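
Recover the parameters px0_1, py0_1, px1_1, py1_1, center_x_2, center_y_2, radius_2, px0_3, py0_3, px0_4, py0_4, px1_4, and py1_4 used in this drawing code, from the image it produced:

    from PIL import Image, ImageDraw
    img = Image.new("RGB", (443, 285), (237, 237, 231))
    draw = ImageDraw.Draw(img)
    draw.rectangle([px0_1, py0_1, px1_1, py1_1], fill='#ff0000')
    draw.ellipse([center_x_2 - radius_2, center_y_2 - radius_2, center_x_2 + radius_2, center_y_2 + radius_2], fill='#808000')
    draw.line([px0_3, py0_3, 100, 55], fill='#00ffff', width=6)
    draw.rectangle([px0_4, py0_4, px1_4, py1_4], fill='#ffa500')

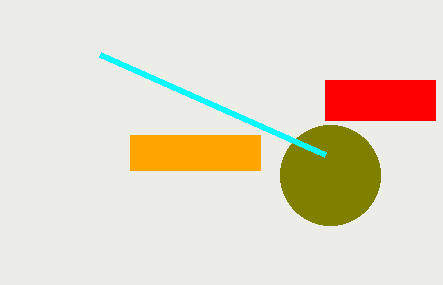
px0_1 = 325; py0_1 = 80; px1_1 = 435; py1_1 = 120; center_x_2 = 330; center_y_2 = 175; radius_2 = 50; px0_3 = 325; py0_3 = 155; px0_4 = 130; py0_4 = 135; px1_4 = 260; py1_4 = 170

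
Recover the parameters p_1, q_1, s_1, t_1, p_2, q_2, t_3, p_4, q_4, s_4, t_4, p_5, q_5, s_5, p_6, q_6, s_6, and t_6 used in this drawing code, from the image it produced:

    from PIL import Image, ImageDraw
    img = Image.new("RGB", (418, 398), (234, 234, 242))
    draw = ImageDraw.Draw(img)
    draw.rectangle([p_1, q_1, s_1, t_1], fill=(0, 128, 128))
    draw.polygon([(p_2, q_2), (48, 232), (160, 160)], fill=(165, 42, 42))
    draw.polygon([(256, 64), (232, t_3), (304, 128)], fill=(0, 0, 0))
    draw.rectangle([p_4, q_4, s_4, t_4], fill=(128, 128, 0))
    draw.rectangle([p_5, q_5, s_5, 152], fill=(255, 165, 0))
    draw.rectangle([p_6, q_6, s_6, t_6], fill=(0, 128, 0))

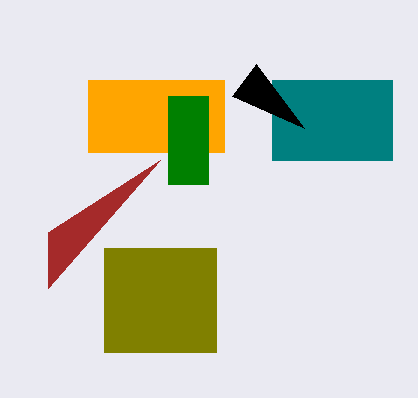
p_1 = 272, q_1 = 80, s_1 = 392, t_1 = 160, p_2 = 48, q_2 = 288, t_3 = 96, p_4 = 104, q_4 = 248, s_4 = 216, t_4 = 352, p_5 = 88, q_5 = 80, s_5 = 224, p_6 = 168, q_6 = 96, s_6 = 208, t_6 = 184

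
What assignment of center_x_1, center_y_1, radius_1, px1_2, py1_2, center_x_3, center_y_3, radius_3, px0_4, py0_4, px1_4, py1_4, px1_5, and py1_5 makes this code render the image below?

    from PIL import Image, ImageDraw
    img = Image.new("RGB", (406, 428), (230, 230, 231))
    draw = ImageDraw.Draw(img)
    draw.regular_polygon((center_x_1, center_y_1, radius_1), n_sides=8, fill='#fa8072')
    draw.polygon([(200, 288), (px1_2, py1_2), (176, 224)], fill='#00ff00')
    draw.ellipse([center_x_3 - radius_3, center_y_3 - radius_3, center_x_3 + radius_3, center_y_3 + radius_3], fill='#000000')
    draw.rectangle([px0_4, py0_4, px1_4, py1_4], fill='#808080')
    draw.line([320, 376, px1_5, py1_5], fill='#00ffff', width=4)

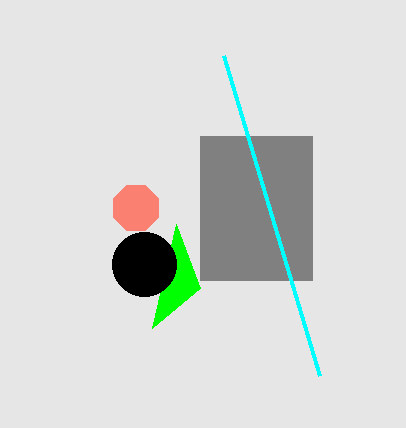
center_x_1 = 136
center_y_1 = 208
radius_1 = 24
px1_2 = 152
py1_2 = 328
center_x_3 = 144
center_y_3 = 264
radius_3 = 32
px0_4 = 200
py0_4 = 136
px1_4 = 312
py1_4 = 280
px1_5 = 224
py1_5 = 56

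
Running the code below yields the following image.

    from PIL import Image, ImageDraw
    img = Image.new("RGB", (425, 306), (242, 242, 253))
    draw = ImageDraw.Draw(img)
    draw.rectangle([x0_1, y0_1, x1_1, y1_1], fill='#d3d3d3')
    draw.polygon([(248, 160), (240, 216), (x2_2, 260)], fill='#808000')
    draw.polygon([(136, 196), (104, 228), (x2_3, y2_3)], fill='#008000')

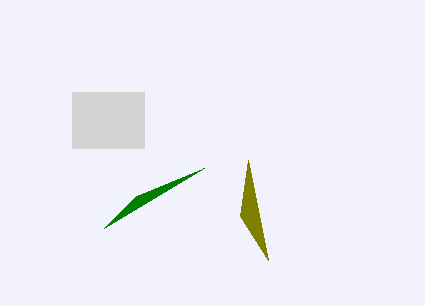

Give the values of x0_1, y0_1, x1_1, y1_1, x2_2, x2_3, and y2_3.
x0_1 = 72; y0_1 = 92; x1_1 = 144; y1_1 = 148; x2_2 = 268; x2_3 = 204; y2_3 = 168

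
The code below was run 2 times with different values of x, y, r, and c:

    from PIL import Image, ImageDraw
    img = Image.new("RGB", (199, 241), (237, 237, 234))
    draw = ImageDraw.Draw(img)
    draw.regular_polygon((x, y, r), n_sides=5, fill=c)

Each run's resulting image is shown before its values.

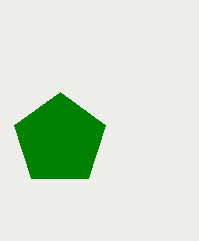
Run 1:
x = 60
y = 140
r = 48
c = 'green'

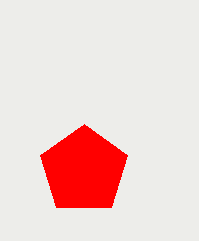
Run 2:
x = 84; y = 170; r = 46; c = 'red'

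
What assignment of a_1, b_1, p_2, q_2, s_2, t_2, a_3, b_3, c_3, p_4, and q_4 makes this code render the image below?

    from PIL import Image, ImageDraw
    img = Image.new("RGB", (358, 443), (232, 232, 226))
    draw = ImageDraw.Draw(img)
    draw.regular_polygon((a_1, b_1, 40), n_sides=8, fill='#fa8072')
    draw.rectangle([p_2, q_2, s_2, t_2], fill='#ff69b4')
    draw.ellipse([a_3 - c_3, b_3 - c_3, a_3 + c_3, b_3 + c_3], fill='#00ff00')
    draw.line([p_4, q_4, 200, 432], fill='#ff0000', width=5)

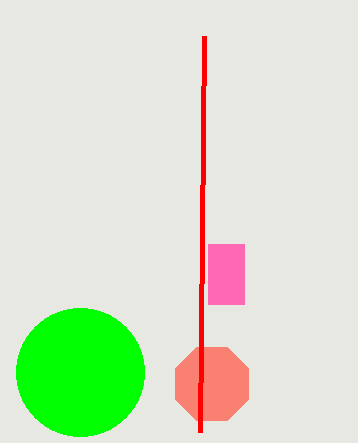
a_1 = 212, b_1 = 384, p_2 = 208, q_2 = 244, s_2 = 244, t_2 = 304, a_3 = 80, b_3 = 372, c_3 = 64, p_4 = 204, q_4 = 36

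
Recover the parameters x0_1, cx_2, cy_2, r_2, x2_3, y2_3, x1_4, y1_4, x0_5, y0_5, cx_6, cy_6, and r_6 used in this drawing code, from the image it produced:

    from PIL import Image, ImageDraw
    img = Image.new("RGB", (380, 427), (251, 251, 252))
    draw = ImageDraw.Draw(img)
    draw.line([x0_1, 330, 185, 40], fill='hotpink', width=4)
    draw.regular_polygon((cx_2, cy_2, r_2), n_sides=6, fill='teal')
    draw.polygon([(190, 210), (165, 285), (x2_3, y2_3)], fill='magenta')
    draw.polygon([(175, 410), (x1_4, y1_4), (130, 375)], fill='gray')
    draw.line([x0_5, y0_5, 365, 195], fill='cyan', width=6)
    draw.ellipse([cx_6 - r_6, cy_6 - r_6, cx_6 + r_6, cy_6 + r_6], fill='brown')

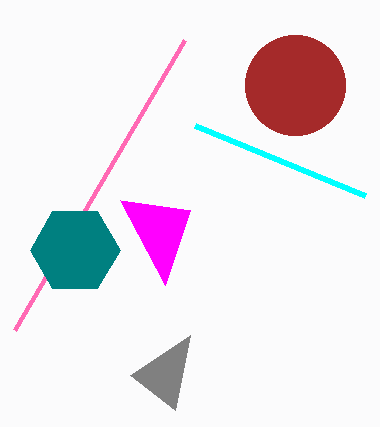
x0_1 = 15, cx_2 = 75, cy_2 = 250, r_2 = 45, x2_3 = 120, y2_3 = 200, x1_4 = 190, y1_4 = 335, x0_5 = 195, y0_5 = 125, cx_6 = 295, cy_6 = 85, r_6 = 50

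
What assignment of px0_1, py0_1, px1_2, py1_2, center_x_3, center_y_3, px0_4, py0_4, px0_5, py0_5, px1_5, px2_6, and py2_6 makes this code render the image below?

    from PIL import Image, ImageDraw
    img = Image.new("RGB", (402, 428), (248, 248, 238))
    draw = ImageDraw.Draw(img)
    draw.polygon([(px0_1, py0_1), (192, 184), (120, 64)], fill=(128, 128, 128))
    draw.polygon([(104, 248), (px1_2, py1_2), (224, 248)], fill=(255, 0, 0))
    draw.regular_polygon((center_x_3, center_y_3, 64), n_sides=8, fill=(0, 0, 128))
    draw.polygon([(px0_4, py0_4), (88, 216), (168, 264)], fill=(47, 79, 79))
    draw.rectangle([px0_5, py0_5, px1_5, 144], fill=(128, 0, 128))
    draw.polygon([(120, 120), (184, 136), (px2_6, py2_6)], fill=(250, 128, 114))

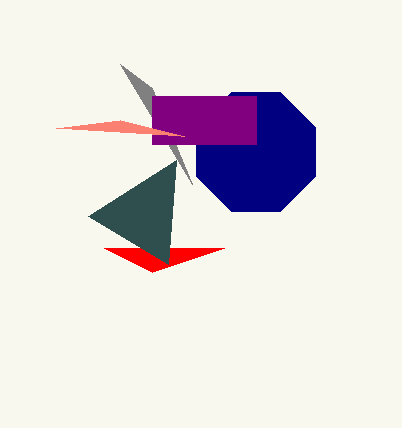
px0_1 = 152, py0_1 = 88, px1_2 = 152, py1_2 = 272, center_x_3 = 256, center_y_3 = 152, px0_4 = 176, py0_4 = 160, px0_5 = 152, py0_5 = 96, px1_5 = 256, px2_6 = 56, py2_6 = 128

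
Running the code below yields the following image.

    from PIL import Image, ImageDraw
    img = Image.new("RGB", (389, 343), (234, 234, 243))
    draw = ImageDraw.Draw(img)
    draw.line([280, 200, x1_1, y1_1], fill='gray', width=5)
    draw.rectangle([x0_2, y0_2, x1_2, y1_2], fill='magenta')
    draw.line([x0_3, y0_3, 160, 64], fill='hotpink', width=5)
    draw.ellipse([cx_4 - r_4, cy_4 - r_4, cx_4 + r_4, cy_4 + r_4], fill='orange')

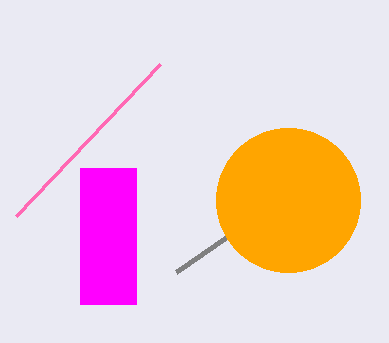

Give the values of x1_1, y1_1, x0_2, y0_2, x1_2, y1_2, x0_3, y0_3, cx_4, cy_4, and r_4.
x1_1 = 176
y1_1 = 272
x0_2 = 80
y0_2 = 168
x1_2 = 136
y1_2 = 304
x0_3 = 16
y0_3 = 216
cx_4 = 288
cy_4 = 200
r_4 = 72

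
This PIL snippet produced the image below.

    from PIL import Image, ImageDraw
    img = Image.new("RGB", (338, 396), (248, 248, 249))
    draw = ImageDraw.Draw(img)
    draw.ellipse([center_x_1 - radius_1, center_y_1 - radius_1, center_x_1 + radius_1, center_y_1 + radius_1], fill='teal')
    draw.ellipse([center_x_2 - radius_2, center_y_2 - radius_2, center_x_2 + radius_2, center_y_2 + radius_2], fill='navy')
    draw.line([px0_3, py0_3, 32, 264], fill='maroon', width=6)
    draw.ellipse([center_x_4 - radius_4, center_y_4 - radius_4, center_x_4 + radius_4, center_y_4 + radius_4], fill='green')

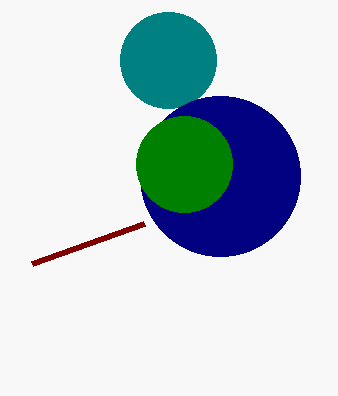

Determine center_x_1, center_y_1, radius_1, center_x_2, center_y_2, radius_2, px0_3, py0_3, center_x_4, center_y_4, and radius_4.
center_x_1 = 168; center_y_1 = 60; radius_1 = 48; center_x_2 = 220; center_y_2 = 176; radius_2 = 80; px0_3 = 144; py0_3 = 224; center_x_4 = 184; center_y_4 = 164; radius_4 = 48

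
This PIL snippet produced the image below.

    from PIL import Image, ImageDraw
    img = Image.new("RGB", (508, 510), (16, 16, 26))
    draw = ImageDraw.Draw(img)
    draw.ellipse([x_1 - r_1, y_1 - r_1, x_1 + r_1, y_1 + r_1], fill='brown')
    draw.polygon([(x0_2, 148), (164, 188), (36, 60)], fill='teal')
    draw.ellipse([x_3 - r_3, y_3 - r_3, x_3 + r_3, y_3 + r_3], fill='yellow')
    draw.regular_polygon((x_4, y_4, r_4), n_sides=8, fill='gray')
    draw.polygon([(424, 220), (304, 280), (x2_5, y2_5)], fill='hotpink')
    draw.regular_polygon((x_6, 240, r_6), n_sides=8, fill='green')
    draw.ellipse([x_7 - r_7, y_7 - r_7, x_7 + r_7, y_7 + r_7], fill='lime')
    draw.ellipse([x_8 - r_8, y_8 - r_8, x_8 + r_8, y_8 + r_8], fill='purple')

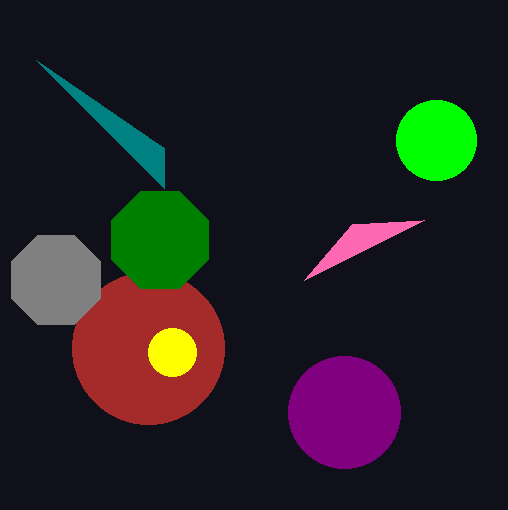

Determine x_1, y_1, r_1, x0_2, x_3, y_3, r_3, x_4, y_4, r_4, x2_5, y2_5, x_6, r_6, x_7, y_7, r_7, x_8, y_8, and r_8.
x_1 = 148; y_1 = 348; r_1 = 76; x0_2 = 164; x_3 = 172; y_3 = 352; r_3 = 24; x_4 = 56; y_4 = 280; r_4 = 48; x2_5 = 352; y2_5 = 224; x_6 = 160; r_6 = 52; x_7 = 436; y_7 = 140; r_7 = 40; x_8 = 344; y_8 = 412; r_8 = 56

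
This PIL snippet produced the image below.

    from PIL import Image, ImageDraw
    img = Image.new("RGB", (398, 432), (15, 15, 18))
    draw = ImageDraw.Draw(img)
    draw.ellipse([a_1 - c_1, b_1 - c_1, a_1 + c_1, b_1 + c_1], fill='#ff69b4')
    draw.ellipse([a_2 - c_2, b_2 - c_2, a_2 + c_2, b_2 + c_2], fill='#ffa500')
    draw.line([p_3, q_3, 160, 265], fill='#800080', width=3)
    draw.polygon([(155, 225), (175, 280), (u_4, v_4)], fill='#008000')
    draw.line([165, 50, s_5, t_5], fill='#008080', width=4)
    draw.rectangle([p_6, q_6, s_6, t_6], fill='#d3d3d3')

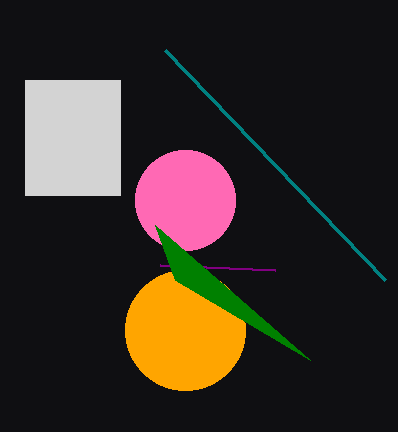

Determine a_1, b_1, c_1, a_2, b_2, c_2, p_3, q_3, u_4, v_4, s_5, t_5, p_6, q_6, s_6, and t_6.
a_1 = 185, b_1 = 200, c_1 = 50, a_2 = 185, b_2 = 330, c_2 = 60, p_3 = 275, q_3 = 270, u_4 = 310, v_4 = 360, s_5 = 385, t_5 = 280, p_6 = 25, q_6 = 80, s_6 = 120, t_6 = 195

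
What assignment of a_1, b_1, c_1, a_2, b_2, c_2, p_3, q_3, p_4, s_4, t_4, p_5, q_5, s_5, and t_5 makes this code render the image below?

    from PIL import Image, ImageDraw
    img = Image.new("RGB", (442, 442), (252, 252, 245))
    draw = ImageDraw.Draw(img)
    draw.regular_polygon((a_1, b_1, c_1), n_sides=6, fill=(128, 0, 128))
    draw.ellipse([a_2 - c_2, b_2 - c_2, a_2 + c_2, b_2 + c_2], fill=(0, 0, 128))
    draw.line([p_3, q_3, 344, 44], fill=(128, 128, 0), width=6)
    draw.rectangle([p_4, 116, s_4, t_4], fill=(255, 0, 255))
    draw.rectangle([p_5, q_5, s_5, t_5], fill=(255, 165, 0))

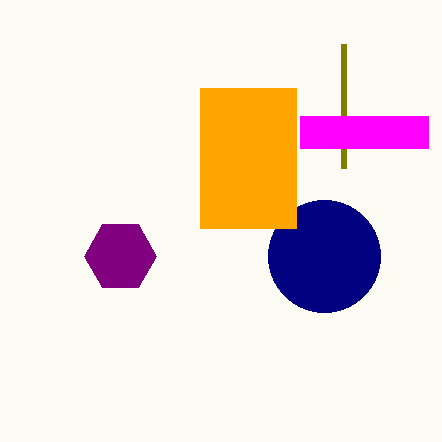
a_1 = 120, b_1 = 256, c_1 = 36, a_2 = 324, b_2 = 256, c_2 = 56, p_3 = 344, q_3 = 168, p_4 = 300, s_4 = 428, t_4 = 148, p_5 = 200, q_5 = 88, s_5 = 296, t_5 = 228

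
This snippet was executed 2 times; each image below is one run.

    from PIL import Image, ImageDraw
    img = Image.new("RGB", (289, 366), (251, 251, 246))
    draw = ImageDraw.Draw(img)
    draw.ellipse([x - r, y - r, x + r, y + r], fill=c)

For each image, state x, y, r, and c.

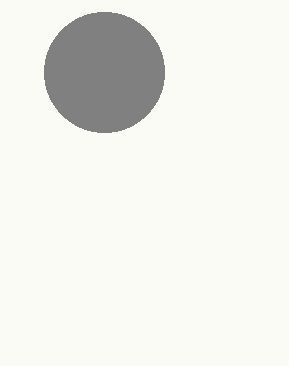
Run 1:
x = 104
y = 72
r = 60
c = 'gray'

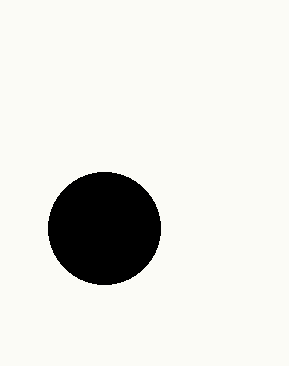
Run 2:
x = 104, y = 228, r = 56, c = 'black'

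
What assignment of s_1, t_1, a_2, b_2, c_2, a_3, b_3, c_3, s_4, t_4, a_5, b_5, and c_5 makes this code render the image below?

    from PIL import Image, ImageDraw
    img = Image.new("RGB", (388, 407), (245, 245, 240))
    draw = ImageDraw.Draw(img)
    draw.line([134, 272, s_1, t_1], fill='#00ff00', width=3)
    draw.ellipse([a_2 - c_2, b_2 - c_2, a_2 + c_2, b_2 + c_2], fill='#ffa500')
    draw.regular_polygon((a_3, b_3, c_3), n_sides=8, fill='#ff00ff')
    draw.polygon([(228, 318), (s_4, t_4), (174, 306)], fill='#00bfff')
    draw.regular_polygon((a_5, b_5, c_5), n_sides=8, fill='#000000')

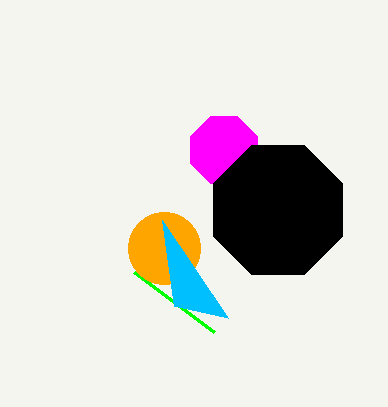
s_1 = 214; t_1 = 332; a_2 = 164; b_2 = 248; c_2 = 36; a_3 = 224; b_3 = 150; c_3 = 36; s_4 = 162; t_4 = 220; a_5 = 278; b_5 = 210; c_5 = 70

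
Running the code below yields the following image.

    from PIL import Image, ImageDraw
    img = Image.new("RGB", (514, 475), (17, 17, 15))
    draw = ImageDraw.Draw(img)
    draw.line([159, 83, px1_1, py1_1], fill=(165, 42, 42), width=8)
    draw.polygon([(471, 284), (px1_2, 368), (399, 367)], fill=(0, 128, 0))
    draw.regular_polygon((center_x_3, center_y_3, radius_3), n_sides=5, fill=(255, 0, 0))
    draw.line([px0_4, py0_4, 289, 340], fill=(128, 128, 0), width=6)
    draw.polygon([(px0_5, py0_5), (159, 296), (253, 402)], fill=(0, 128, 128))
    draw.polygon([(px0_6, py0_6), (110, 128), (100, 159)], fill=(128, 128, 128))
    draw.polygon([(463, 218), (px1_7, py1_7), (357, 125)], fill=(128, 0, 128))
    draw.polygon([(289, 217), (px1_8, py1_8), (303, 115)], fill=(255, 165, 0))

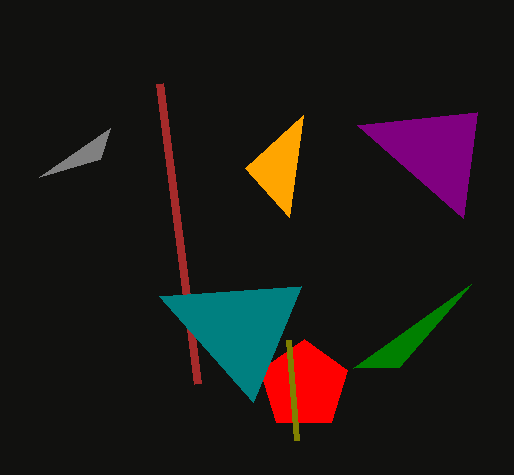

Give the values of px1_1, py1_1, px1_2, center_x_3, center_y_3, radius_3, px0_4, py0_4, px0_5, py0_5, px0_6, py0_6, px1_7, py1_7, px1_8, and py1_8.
px1_1 = 197, py1_1 = 383, px1_2 = 353, center_x_3 = 304, center_y_3 = 385, radius_3 = 46, px0_4 = 297, py0_4 = 440, px0_5 = 301, py0_5 = 286, px0_6 = 39, py0_6 = 177, px1_7 = 477, py1_7 = 112, px1_8 = 245, py1_8 = 168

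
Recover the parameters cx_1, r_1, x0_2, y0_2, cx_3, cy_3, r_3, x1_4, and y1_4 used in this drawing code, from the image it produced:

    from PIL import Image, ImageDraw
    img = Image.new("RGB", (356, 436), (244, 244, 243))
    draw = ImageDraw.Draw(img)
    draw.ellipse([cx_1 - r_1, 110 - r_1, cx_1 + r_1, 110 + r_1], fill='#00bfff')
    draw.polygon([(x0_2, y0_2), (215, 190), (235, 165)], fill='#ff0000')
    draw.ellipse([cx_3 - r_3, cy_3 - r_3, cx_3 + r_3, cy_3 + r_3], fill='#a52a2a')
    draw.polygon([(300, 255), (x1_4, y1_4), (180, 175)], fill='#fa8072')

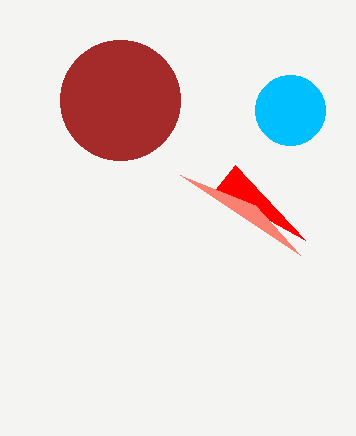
cx_1 = 290
r_1 = 35
x0_2 = 305
y0_2 = 240
cx_3 = 120
cy_3 = 100
r_3 = 60
x1_4 = 255
y1_4 = 205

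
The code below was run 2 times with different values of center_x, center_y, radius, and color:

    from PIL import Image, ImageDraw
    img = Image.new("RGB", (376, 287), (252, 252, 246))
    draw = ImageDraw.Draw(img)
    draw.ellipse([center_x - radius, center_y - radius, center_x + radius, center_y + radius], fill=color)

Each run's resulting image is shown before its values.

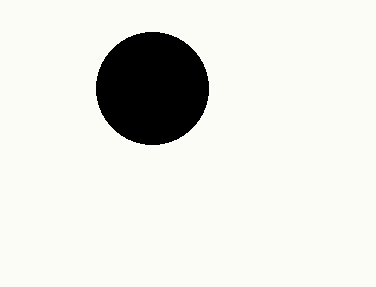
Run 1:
center_x = 152, center_y = 88, radius = 56, color = 'black'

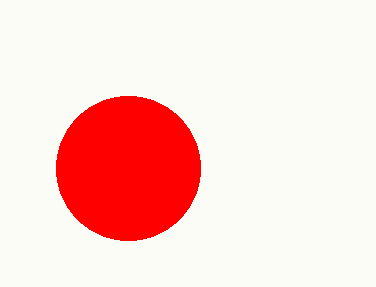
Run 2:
center_x = 128, center_y = 168, radius = 72, color = 'red'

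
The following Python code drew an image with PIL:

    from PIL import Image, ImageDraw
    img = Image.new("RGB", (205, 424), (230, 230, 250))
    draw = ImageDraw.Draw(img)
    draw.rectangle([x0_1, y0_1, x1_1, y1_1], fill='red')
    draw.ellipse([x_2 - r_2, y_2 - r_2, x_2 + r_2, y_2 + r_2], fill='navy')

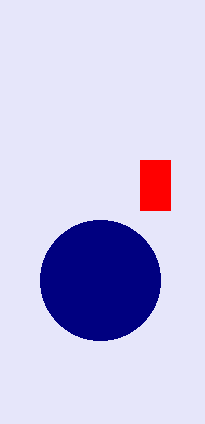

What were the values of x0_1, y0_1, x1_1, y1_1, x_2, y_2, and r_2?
x0_1 = 140; y0_1 = 160; x1_1 = 170; y1_1 = 210; x_2 = 100; y_2 = 280; r_2 = 60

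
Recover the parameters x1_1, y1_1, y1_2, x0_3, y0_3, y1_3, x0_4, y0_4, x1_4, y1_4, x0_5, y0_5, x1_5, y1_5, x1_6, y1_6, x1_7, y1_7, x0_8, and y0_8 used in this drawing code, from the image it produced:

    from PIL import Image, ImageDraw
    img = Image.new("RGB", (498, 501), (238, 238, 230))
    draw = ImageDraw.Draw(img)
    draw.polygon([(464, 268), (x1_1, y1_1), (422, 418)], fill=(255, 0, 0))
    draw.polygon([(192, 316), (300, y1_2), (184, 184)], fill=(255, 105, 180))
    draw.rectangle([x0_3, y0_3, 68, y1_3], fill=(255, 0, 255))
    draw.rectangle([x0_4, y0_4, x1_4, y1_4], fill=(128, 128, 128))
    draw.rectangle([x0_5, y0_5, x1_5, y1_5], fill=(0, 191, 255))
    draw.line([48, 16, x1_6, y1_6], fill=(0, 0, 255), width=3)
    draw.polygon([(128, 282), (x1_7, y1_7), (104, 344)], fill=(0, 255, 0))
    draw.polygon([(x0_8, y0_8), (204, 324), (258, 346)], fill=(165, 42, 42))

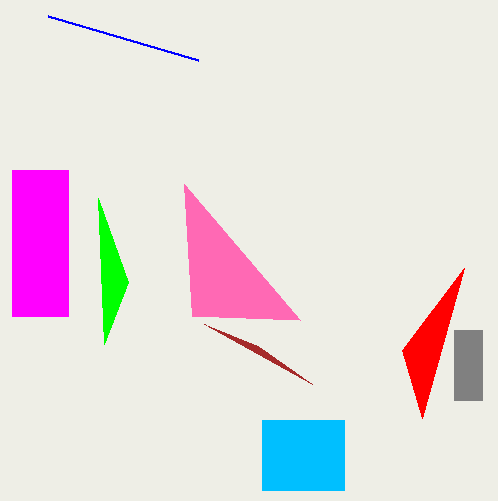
x1_1 = 402; y1_1 = 350; y1_2 = 320; x0_3 = 12; y0_3 = 170; y1_3 = 316; x0_4 = 454; y0_4 = 330; x1_4 = 482; y1_4 = 400; x0_5 = 262; y0_5 = 420; x1_5 = 344; y1_5 = 490; x1_6 = 198; y1_6 = 60; x1_7 = 98; y1_7 = 198; x0_8 = 312; y0_8 = 384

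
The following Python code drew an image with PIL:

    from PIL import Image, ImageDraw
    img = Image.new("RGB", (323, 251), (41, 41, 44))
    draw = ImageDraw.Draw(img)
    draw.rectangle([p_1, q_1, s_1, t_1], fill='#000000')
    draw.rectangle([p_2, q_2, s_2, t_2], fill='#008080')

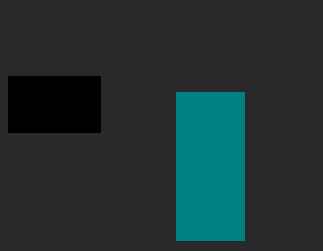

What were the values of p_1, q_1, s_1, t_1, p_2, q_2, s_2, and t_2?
p_1 = 8, q_1 = 76, s_1 = 100, t_1 = 132, p_2 = 176, q_2 = 92, s_2 = 244, t_2 = 240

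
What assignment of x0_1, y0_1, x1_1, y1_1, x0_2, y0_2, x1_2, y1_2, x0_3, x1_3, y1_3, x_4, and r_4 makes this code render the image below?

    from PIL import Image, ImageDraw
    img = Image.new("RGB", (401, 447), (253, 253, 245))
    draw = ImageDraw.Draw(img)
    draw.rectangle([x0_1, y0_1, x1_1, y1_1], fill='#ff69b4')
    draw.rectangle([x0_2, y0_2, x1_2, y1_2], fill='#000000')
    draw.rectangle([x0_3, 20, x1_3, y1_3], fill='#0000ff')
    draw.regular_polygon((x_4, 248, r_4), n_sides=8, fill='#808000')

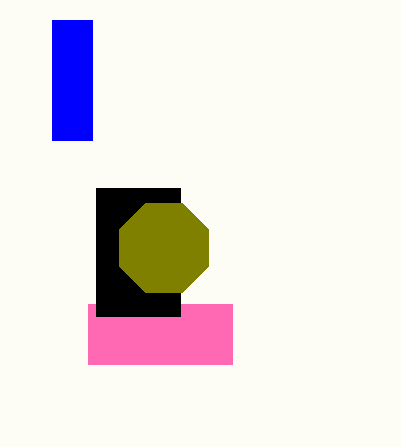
x0_1 = 88, y0_1 = 304, x1_1 = 232, y1_1 = 364, x0_2 = 96, y0_2 = 188, x1_2 = 180, y1_2 = 316, x0_3 = 52, x1_3 = 92, y1_3 = 140, x_4 = 164, r_4 = 48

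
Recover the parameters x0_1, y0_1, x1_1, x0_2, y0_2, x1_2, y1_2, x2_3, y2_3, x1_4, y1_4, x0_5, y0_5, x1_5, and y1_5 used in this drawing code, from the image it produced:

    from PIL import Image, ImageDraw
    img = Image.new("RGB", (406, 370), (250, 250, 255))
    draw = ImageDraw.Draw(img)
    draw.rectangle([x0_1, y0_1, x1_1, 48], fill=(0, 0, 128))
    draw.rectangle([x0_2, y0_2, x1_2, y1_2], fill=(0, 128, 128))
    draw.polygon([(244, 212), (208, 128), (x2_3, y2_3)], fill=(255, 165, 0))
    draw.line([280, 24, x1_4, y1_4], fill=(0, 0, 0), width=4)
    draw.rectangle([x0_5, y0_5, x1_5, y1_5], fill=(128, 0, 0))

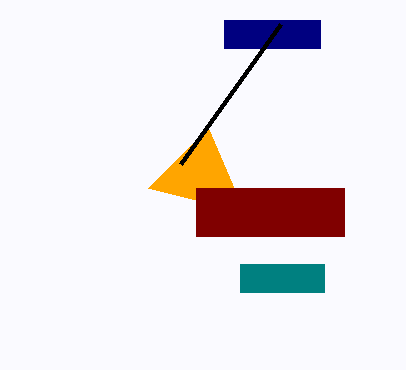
x0_1 = 224; y0_1 = 20; x1_1 = 320; x0_2 = 240; y0_2 = 264; x1_2 = 324; y1_2 = 292; x2_3 = 148; y2_3 = 188; x1_4 = 180; y1_4 = 164; x0_5 = 196; y0_5 = 188; x1_5 = 344; y1_5 = 236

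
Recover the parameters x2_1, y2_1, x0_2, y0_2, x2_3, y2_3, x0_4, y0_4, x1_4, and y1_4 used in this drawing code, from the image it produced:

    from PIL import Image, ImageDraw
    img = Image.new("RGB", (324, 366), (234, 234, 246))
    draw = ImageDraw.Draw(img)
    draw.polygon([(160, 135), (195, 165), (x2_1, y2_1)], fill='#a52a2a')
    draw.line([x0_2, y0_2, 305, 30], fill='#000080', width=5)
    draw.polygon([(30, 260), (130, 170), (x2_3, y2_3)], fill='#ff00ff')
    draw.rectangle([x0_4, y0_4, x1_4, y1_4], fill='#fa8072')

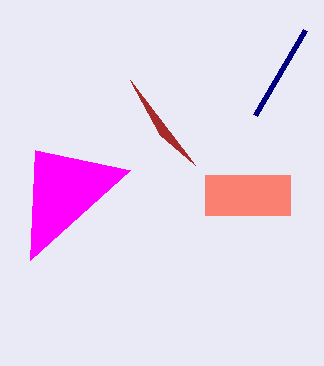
x2_1 = 130
y2_1 = 80
x0_2 = 255
y0_2 = 115
x2_3 = 35
y2_3 = 150
x0_4 = 205
y0_4 = 175
x1_4 = 290
y1_4 = 215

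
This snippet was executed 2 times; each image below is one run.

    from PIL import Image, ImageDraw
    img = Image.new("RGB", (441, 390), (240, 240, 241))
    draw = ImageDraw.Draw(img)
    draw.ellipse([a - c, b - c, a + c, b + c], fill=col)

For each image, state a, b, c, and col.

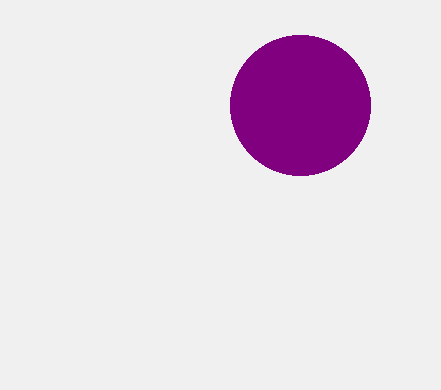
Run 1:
a = 300; b = 105; c = 70; col = 'purple'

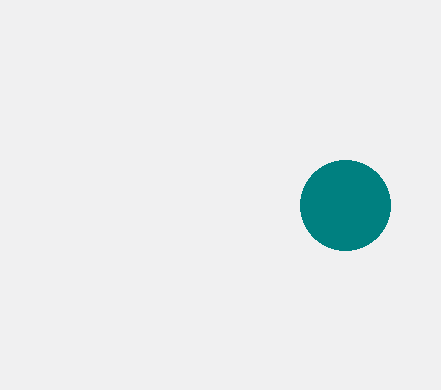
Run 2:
a = 345; b = 205; c = 45; col = 'teal'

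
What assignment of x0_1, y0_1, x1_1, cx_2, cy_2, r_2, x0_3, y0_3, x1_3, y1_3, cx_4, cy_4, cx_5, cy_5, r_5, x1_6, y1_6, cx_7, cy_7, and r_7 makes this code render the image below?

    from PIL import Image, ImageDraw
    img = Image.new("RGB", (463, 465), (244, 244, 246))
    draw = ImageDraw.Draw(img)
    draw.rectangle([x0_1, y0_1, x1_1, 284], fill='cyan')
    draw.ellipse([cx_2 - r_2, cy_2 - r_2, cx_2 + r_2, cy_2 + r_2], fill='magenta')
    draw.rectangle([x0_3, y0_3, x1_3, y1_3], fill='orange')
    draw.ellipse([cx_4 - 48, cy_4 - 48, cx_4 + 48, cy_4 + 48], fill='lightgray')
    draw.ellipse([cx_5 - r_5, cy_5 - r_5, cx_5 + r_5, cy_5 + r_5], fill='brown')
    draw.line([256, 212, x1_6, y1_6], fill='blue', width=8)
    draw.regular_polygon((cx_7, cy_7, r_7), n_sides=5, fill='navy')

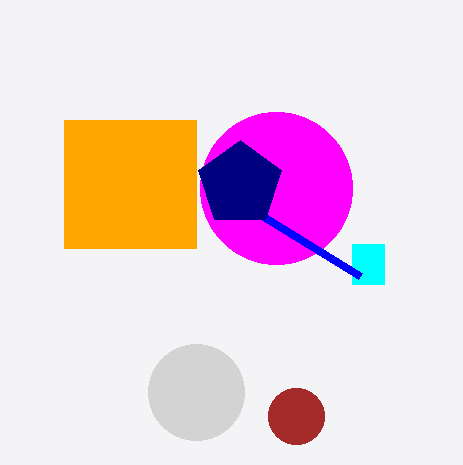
x0_1 = 352
y0_1 = 244
x1_1 = 384
cx_2 = 276
cy_2 = 188
r_2 = 76
x0_3 = 64
y0_3 = 120
x1_3 = 196
y1_3 = 248
cx_4 = 196
cy_4 = 392
cx_5 = 296
cy_5 = 416
r_5 = 28
x1_6 = 360
y1_6 = 276
cx_7 = 240
cy_7 = 184
r_7 = 44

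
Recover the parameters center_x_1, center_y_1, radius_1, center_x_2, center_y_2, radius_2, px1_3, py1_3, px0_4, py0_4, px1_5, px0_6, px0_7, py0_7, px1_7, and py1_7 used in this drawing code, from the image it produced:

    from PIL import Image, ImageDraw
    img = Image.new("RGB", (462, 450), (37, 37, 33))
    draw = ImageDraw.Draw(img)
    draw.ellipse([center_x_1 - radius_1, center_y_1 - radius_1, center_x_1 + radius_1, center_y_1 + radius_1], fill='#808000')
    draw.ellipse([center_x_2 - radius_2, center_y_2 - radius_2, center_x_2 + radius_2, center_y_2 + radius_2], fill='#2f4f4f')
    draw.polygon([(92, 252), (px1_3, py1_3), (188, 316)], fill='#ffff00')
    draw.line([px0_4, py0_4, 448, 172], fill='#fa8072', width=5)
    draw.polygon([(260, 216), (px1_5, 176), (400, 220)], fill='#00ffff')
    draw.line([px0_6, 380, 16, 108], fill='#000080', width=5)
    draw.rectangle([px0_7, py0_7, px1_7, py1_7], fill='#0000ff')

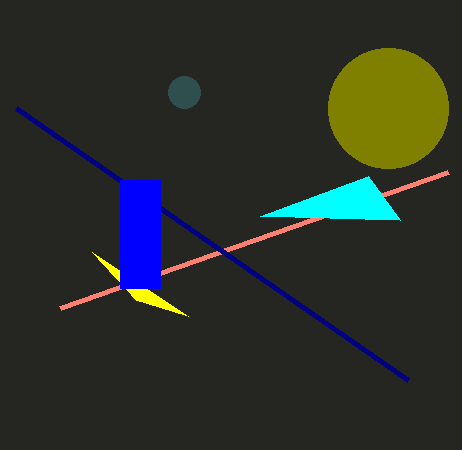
center_x_1 = 388, center_y_1 = 108, radius_1 = 60, center_x_2 = 184, center_y_2 = 92, radius_2 = 16, px1_3 = 136, py1_3 = 300, px0_4 = 60, py0_4 = 308, px1_5 = 368, px0_6 = 408, px0_7 = 120, py0_7 = 180, px1_7 = 160, py1_7 = 288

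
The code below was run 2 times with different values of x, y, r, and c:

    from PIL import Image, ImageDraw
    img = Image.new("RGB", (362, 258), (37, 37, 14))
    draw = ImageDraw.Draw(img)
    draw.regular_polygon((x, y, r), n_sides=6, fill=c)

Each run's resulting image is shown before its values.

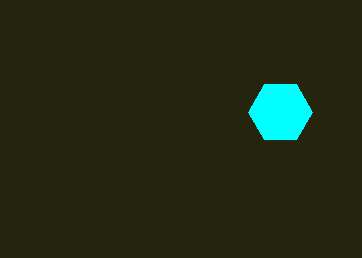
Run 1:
x = 280
y = 112
r = 32
c = 'cyan'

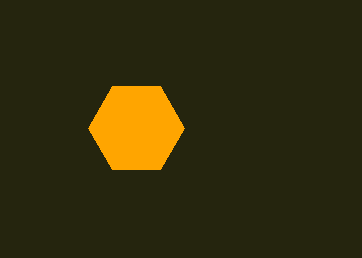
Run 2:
x = 136, y = 128, r = 48, c = 'orange'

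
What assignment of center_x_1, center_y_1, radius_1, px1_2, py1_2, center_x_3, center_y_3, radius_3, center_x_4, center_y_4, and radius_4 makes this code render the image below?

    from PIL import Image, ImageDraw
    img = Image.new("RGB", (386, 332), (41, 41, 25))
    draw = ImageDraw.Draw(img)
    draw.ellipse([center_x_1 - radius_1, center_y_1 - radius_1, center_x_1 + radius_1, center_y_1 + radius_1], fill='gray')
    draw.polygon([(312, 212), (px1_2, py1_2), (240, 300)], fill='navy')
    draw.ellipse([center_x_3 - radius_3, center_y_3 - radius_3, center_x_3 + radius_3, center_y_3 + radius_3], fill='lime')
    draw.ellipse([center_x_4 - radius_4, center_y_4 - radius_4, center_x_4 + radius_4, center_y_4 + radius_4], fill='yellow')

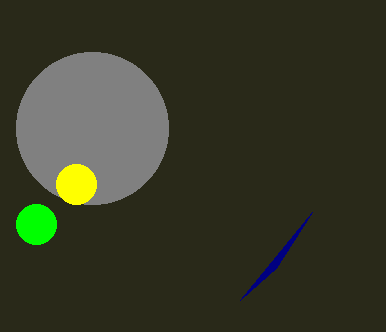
center_x_1 = 92, center_y_1 = 128, radius_1 = 76, px1_2 = 276, py1_2 = 268, center_x_3 = 36, center_y_3 = 224, radius_3 = 20, center_x_4 = 76, center_y_4 = 184, radius_4 = 20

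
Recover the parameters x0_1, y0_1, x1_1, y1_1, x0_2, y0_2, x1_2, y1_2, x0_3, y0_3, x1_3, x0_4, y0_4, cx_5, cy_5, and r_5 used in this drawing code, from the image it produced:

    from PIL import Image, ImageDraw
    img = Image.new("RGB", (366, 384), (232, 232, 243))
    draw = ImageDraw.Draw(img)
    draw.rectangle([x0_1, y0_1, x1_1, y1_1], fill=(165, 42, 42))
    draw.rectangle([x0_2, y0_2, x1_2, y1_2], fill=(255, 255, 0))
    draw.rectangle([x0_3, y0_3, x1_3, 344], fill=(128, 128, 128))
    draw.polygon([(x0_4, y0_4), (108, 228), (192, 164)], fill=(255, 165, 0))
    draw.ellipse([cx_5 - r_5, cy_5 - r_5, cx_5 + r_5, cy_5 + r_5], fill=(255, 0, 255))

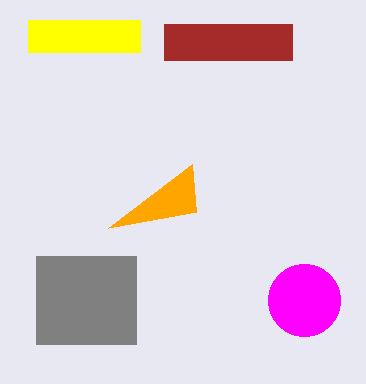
x0_1 = 164; y0_1 = 24; x1_1 = 292; y1_1 = 60; x0_2 = 28; y0_2 = 20; x1_2 = 140; y1_2 = 52; x0_3 = 36; y0_3 = 256; x1_3 = 136; x0_4 = 196; y0_4 = 212; cx_5 = 304; cy_5 = 300; r_5 = 36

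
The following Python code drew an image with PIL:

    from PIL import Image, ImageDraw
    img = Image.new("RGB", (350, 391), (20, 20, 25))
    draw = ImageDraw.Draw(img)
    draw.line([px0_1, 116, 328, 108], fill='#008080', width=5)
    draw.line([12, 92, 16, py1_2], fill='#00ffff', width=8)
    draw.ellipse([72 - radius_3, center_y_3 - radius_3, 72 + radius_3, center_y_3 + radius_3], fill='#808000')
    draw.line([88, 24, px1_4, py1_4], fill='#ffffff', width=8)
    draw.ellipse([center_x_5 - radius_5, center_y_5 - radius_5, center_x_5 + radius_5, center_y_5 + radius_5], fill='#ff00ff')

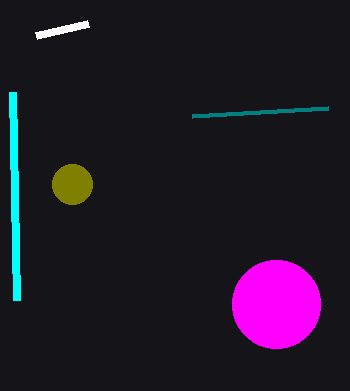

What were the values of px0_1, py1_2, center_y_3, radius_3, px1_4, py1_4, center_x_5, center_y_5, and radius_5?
px0_1 = 192, py1_2 = 300, center_y_3 = 184, radius_3 = 20, px1_4 = 36, py1_4 = 36, center_x_5 = 276, center_y_5 = 304, radius_5 = 44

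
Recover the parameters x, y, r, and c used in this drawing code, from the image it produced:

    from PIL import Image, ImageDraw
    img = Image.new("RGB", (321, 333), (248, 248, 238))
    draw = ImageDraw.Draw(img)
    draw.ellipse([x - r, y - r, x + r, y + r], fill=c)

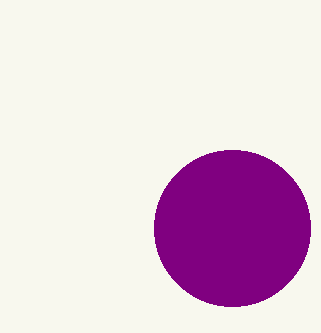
x = 232
y = 228
r = 78
c = 'purple'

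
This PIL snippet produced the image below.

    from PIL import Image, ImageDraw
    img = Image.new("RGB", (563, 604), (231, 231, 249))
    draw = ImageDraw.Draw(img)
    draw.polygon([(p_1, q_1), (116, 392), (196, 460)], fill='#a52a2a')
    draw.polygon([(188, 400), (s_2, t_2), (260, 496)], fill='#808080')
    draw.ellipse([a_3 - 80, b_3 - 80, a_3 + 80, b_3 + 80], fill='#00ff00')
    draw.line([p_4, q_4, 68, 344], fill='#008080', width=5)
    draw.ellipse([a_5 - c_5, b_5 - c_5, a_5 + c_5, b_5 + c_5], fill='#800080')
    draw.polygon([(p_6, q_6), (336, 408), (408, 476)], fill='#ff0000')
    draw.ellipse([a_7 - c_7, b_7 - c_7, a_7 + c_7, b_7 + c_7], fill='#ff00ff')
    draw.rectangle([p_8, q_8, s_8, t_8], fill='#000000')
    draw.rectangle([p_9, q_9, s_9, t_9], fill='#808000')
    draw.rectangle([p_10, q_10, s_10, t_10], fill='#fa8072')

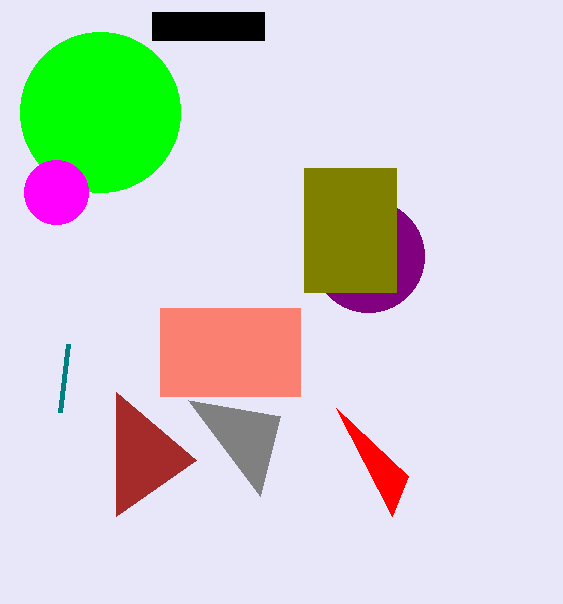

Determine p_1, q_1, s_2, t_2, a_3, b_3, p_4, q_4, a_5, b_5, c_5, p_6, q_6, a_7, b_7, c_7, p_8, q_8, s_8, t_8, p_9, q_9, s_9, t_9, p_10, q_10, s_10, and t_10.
p_1 = 116; q_1 = 516; s_2 = 280; t_2 = 416; a_3 = 100; b_3 = 112; p_4 = 60; q_4 = 412; a_5 = 368; b_5 = 256; c_5 = 56; p_6 = 392; q_6 = 516; a_7 = 56; b_7 = 192; c_7 = 32; p_8 = 152; q_8 = 12; s_8 = 264; t_8 = 40; p_9 = 304; q_9 = 168; s_9 = 396; t_9 = 292; p_10 = 160; q_10 = 308; s_10 = 300; t_10 = 396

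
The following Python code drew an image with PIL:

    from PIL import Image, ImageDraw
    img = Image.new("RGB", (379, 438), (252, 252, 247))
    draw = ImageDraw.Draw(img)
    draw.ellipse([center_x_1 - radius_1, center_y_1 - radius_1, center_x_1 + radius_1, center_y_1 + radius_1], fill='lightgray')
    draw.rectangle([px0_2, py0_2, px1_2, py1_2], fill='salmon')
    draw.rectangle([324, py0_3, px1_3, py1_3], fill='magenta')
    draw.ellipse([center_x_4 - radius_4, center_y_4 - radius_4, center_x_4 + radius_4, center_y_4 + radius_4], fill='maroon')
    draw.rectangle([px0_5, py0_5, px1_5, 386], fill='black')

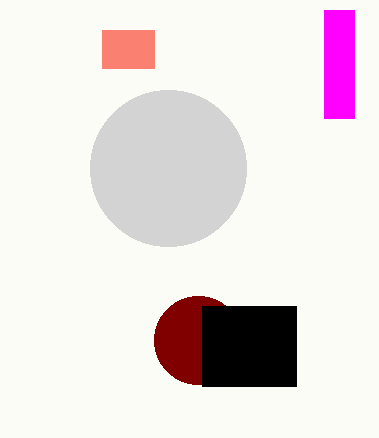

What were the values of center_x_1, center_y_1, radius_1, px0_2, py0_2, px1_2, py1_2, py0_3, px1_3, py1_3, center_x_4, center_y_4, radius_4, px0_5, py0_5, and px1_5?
center_x_1 = 168, center_y_1 = 168, radius_1 = 78, px0_2 = 102, py0_2 = 30, px1_2 = 154, py1_2 = 68, py0_3 = 10, px1_3 = 354, py1_3 = 118, center_x_4 = 198, center_y_4 = 340, radius_4 = 44, px0_5 = 202, py0_5 = 306, px1_5 = 296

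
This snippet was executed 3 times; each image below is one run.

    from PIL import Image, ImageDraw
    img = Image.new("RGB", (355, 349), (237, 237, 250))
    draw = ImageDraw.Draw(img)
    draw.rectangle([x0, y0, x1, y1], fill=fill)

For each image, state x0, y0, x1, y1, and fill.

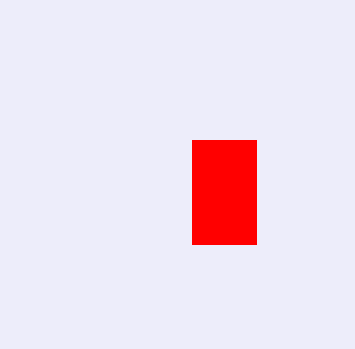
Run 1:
x0 = 192; y0 = 140; x1 = 256; y1 = 244; fill = 'red'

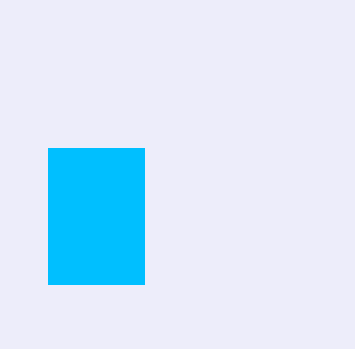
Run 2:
x0 = 48, y0 = 148, x1 = 144, y1 = 284, fill = 'deepskyblue'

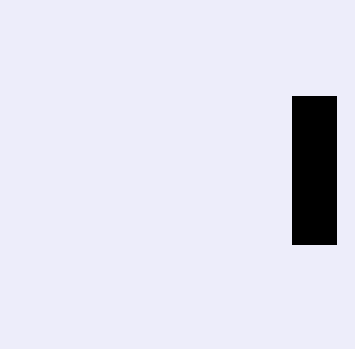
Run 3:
x0 = 292
y0 = 96
x1 = 336
y1 = 244
fill = 'black'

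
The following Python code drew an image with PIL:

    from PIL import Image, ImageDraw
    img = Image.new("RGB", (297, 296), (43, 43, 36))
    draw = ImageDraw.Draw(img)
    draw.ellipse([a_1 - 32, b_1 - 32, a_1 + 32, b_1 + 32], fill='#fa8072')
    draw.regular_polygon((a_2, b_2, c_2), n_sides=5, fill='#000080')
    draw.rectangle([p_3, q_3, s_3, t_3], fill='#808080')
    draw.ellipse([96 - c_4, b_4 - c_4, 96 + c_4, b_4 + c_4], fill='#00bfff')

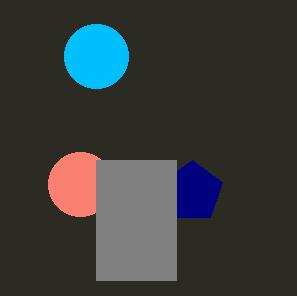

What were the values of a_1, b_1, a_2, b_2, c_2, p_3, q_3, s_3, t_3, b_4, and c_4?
a_1 = 80, b_1 = 184, a_2 = 192, b_2 = 192, c_2 = 32, p_3 = 96, q_3 = 160, s_3 = 176, t_3 = 280, b_4 = 56, c_4 = 32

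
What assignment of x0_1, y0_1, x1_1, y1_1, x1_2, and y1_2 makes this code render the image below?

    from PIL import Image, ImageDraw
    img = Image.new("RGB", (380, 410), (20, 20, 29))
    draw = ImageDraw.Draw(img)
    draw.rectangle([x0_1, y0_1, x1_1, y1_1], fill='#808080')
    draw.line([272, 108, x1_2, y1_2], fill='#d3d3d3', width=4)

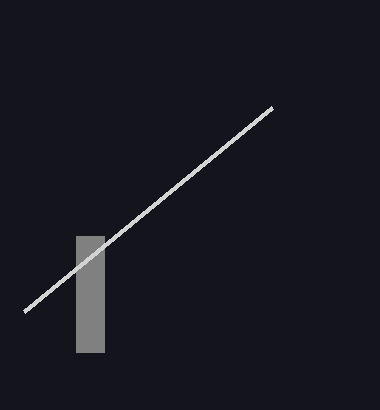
x0_1 = 76
y0_1 = 236
x1_1 = 104
y1_1 = 352
x1_2 = 24
y1_2 = 312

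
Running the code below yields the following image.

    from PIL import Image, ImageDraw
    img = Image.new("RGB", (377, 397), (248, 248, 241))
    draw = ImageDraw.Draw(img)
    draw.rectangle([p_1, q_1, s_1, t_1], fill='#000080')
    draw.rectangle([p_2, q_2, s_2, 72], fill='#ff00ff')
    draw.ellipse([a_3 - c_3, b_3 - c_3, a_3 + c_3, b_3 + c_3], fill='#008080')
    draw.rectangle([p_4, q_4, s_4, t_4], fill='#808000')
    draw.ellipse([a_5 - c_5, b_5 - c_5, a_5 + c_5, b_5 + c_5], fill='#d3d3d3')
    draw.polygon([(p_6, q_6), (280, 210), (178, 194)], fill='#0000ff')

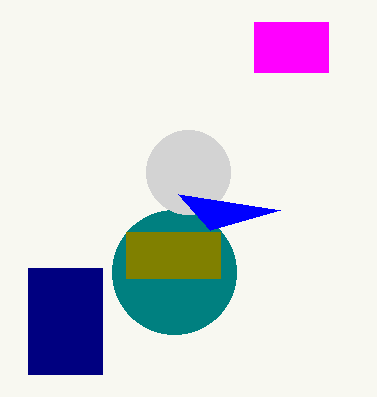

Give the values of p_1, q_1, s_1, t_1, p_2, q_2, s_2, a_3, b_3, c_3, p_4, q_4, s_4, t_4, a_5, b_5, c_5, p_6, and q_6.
p_1 = 28; q_1 = 268; s_1 = 102; t_1 = 374; p_2 = 254; q_2 = 22; s_2 = 328; a_3 = 174; b_3 = 272; c_3 = 62; p_4 = 126; q_4 = 232; s_4 = 220; t_4 = 278; a_5 = 188; b_5 = 172; c_5 = 42; p_6 = 210; q_6 = 230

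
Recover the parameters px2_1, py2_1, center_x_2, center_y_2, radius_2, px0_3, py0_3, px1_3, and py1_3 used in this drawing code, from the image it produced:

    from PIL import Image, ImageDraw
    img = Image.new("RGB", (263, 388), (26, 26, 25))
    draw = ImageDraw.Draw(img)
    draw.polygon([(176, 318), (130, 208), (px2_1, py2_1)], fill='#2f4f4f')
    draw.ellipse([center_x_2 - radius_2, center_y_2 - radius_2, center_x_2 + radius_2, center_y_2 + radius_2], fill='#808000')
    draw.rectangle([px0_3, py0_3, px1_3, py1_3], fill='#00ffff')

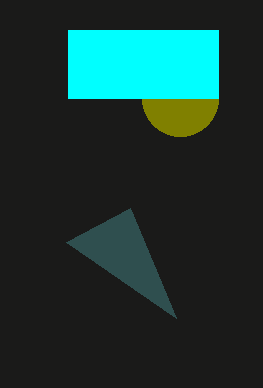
px2_1 = 66, py2_1 = 242, center_x_2 = 180, center_y_2 = 98, radius_2 = 38, px0_3 = 68, py0_3 = 30, px1_3 = 218, py1_3 = 98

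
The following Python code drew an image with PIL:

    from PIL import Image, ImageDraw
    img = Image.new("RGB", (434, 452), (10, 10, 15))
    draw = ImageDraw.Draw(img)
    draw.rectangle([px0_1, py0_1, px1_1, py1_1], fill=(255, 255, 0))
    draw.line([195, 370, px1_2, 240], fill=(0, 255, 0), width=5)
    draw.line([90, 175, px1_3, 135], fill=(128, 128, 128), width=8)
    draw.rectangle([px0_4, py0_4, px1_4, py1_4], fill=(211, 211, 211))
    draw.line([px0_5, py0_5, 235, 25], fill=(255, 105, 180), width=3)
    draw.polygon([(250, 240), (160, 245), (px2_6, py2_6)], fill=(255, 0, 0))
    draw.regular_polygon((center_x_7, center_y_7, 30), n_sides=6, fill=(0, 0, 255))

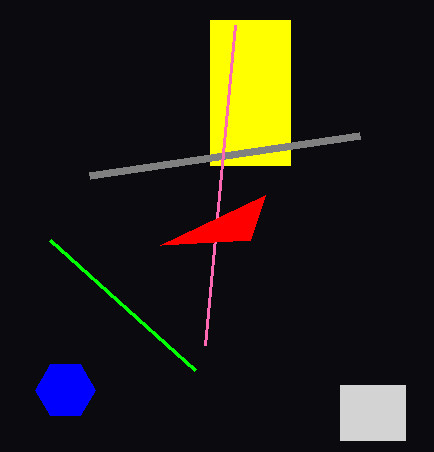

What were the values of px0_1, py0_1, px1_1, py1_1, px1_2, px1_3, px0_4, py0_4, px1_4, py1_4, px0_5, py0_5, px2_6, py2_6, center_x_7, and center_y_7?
px0_1 = 210; py0_1 = 20; px1_1 = 290; py1_1 = 165; px1_2 = 50; px1_3 = 360; px0_4 = 340; py0_4 = 385; px1_4 = 405; py1_4 = 440; px0_5 = 205; py0_5 = 345; px2_6 = 265; py2_6 = 195; center_x_7 = 65; center_y_7 = 390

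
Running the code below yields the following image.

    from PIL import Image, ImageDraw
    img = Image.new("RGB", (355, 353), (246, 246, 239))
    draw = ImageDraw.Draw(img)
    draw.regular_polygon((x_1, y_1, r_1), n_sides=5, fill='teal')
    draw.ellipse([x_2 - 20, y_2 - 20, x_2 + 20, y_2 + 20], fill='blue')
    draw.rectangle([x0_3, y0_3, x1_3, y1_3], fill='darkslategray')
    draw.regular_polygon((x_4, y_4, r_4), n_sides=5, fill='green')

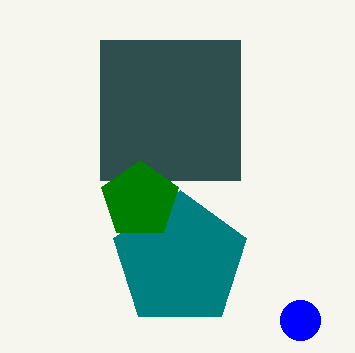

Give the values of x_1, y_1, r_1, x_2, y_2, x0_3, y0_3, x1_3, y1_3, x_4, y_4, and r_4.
x_1 = 180
y_1 = 260
r_1 = 70
x_2 = 300
y_2 = 320
x0_3 = 100
y0_3 = 40
x1_3 = 240
y1_3 = 180
x_4 = 140
y_4 = 200
r_4 = 40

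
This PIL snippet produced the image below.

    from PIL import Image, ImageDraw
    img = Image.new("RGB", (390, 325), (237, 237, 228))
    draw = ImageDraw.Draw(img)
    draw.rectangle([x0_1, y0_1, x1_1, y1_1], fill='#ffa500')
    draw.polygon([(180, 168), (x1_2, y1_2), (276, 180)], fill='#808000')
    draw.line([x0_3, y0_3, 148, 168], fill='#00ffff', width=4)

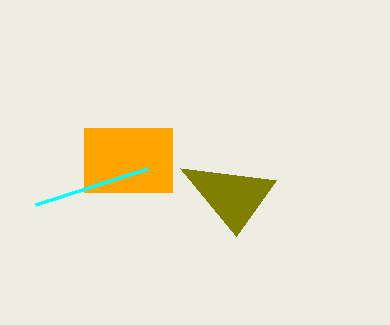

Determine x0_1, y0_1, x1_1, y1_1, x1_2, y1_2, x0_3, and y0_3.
x0_1 = 84, y0_1 = 128, x1_1 = 172, y1_1 = 192, x1_2 = 236, y1_2 = 236, x0_3 = 36, y0_3 = 204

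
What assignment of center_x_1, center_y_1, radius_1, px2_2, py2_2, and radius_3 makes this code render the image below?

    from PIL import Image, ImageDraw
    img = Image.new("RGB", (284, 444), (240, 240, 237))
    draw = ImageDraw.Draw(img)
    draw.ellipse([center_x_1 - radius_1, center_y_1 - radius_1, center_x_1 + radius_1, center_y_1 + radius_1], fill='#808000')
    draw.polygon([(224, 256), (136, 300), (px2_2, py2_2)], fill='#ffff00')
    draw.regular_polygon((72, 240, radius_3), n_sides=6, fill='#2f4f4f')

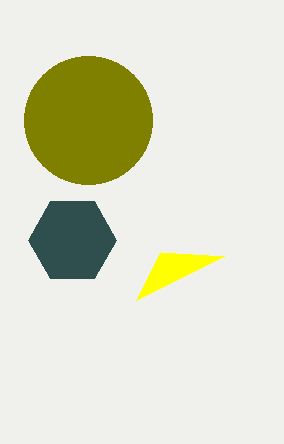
center_x_1 = 88; center_y_1 = 120; radius_1 = 64; px2_2 = 160; py2_2 = 252; radius_3 = 44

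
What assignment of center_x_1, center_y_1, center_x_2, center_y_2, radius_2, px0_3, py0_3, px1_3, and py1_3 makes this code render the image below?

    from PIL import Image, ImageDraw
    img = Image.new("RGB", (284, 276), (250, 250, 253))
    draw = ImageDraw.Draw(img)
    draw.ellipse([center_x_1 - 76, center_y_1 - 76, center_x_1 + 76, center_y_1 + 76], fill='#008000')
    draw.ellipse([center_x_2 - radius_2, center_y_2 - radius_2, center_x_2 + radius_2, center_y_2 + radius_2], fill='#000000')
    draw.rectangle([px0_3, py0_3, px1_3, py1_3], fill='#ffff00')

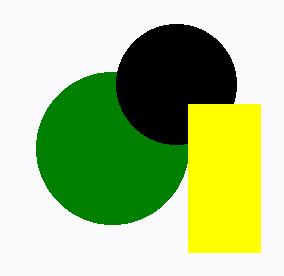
center_x_1 = 112
center_y_1 = 148
center_x_2 = 176
center_y_2 = 84
radius_2 = 60
px0_3 = 188
py0_3 = 104
px1_3 = 260
py1_3 = 252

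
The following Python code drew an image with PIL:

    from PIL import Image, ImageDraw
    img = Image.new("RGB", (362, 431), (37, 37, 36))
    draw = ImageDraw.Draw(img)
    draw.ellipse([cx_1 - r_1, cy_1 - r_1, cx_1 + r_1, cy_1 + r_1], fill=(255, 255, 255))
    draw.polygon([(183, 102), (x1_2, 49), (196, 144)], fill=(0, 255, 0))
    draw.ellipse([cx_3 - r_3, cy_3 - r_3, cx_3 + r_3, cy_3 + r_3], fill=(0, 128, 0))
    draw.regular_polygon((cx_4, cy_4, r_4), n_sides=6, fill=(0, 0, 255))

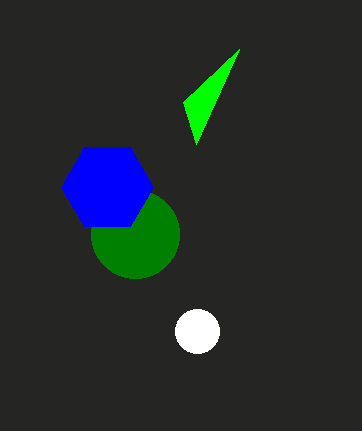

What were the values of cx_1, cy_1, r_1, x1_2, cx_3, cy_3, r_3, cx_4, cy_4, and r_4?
cx_1 = 197; cy_1 = 331; r_1 = 22; x1_2 = 239; cx_3 = 135; cy_3 = 234; r_3 = 44; cx_4 = 107; cy_4 = 187; r_4 = 46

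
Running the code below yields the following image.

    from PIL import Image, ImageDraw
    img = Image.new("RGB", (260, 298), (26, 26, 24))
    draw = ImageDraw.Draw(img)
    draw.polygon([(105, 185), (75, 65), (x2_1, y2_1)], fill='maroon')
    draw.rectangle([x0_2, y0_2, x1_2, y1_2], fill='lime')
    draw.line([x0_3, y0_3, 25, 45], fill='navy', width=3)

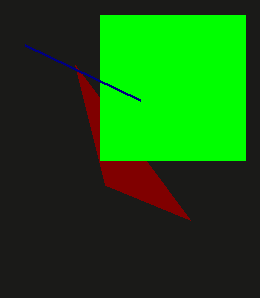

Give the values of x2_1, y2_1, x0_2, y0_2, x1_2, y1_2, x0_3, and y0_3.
x2_1 = 190, y2_1 = 220, x0_2 = 100, y0_2 = 15, x1_2 = 245, y1_2 = 160, x0_3 = 140, y0_3 = 100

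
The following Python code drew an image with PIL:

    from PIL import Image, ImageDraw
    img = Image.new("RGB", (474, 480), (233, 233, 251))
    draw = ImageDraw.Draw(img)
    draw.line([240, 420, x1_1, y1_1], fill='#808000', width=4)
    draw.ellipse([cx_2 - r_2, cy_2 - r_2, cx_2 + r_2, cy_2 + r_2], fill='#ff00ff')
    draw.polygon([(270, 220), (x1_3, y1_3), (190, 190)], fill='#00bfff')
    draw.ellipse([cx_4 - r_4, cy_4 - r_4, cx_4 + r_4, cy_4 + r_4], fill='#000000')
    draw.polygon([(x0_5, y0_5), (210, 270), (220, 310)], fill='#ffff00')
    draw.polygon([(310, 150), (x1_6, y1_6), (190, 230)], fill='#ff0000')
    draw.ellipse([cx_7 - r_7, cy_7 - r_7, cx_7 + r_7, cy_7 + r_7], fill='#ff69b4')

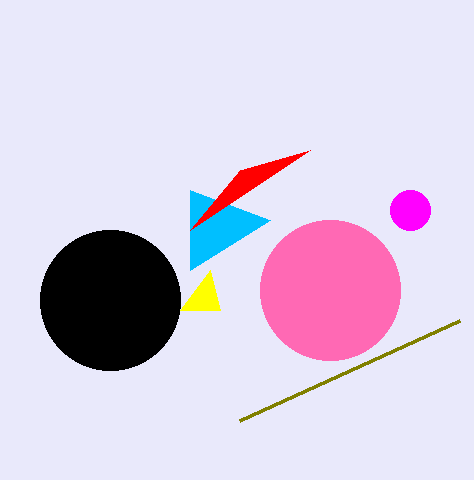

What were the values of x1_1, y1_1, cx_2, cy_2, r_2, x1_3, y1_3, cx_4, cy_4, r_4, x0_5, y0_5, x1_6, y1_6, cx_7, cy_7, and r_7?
x1_1 = 460, y1_1 = 320, cx_2 = 410, cy_2 = 210, r_2 = 20, x1_3 = 190, y1_3 = 270, cx_4 = 110, cy_4 = 300, r_4 = 70, x0_5 = 180, y0_5 = 310, x1_6 = 240, y1_6 = 170, cx_7 = 330, cy_7 = 290, r_7 = 70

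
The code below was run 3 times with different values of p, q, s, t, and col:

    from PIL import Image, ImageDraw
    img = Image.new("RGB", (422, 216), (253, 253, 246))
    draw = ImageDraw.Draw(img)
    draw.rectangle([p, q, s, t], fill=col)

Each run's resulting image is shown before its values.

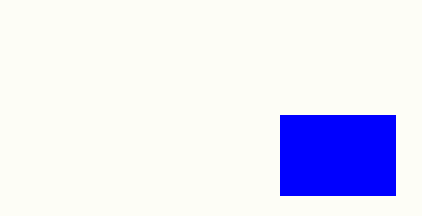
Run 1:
p = 280, q = 115, s = 395, t = 195, col = 'blue'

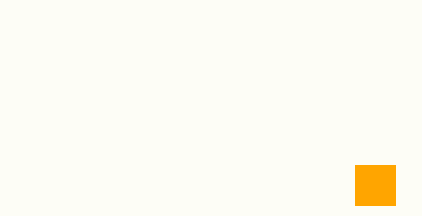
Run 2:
p = 355, q = 165, s = 395, t = 205, col = 'orange'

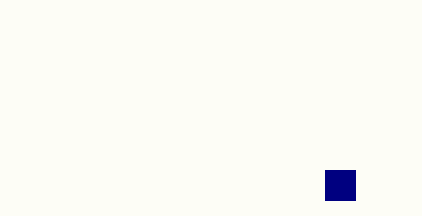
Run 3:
p = 325, q = 170, s = 355, t = 200, col = 'navy'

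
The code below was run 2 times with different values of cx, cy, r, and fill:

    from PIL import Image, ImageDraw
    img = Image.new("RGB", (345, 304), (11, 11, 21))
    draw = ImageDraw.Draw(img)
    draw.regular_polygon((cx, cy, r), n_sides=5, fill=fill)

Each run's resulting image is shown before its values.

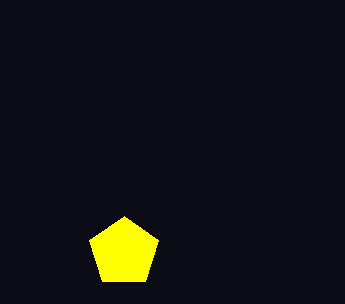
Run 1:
cx = 124; cy = 252; r = 36; fill = 'yellow'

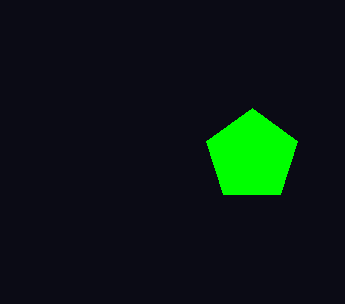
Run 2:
cx = 252
cy = 156
r = 48
fill = 'lime'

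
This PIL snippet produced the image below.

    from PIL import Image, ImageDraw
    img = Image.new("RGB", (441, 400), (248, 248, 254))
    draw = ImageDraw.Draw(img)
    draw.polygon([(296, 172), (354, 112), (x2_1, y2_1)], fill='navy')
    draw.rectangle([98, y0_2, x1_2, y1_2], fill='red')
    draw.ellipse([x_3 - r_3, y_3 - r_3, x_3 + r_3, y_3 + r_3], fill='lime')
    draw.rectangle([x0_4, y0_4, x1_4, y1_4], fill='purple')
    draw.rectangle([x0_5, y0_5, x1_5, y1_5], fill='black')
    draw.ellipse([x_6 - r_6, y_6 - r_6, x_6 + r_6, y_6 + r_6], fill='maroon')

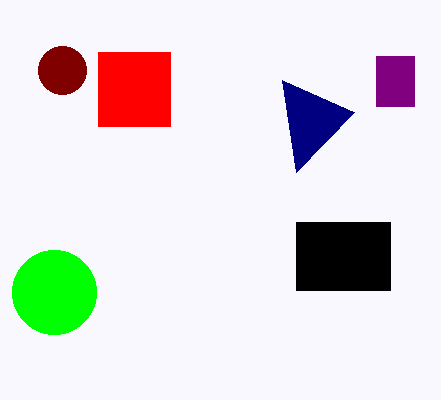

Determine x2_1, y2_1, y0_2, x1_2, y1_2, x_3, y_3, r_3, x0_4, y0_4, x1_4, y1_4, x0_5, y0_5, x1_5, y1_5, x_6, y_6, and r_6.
x2_1 = 282
y2_1 = 80
y0_2 = 52
x1_2 = 170
y1_2 = 126
x_3 = 54
y_3 = 292
r_3 = 42
x0_4 = 376
y0_4 = 56
x1_4 = 414
y1_4 = 106
x0_5 = 296
y0_5 = 222
x1_5 = 390
y1_5 = 290
x_6 = 62
y_6 = 70
r_6 = 24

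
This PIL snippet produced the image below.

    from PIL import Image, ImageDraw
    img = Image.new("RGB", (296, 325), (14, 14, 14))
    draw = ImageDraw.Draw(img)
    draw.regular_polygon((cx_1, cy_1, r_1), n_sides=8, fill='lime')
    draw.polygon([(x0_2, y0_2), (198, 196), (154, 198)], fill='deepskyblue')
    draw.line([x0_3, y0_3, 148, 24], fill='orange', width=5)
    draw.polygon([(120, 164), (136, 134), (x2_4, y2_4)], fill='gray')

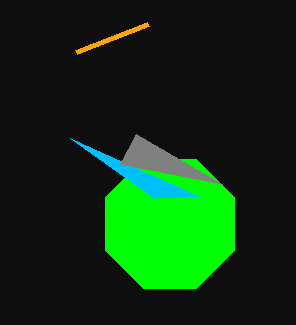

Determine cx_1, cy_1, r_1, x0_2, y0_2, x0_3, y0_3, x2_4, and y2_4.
cx_1 = 170
cy_1 = 224
r_1 = 70
x0_2 = 70
y0_2 = 138
x0_3 = 76
y0_3 = 52
x2_4 = 222
y2_4 = 184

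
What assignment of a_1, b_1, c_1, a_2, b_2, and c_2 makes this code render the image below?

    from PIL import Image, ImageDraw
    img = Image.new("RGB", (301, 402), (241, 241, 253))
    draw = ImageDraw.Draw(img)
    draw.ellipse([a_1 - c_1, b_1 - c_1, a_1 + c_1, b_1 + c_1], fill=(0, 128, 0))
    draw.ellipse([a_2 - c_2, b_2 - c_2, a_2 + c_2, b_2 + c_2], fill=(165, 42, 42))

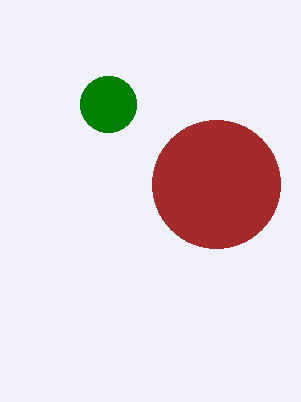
a_1 = 108, b_1 = 104, c_1 = 28, a_2 = 216, b_2 = 184, c_2 = 64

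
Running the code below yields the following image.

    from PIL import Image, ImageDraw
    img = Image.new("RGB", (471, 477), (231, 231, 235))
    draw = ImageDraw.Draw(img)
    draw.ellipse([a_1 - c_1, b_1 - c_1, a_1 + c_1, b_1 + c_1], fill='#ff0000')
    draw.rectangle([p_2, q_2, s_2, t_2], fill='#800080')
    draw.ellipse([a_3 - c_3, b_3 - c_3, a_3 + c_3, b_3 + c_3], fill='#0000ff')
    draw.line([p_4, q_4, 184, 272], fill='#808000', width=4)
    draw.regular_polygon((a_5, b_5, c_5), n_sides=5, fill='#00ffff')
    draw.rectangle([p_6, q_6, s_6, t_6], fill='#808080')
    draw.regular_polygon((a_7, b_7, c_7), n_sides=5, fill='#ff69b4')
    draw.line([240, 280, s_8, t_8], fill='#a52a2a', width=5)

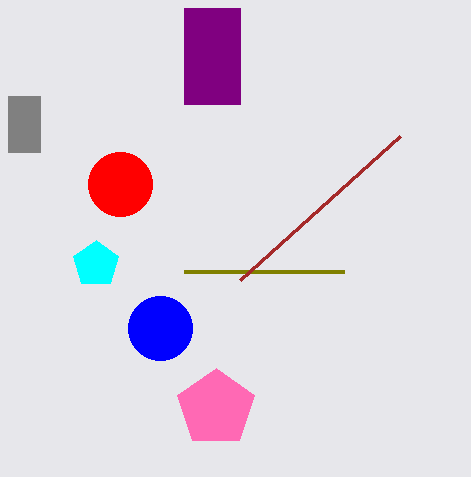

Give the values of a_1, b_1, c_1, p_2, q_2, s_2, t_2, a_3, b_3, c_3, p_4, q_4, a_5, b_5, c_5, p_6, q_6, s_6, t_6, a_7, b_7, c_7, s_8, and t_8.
a_1 = 120; b_1 = 184; c_1 = 32; p_2 = 184; q_2 = 8; s_2 = 240; t_2 = 104; a_3 = 160; b_3 = 328; c_3 = 32; p_4 = 344; q_4 = 272; a_5 = 96; b_5 = 264; c_5 = 24; p_6 = 8; q_6 = 96; s_6 = 40; t_6 = 152; a_7 = 216; b_7 = 408; c_7 = 40; s_8 = 400; t_8 = 136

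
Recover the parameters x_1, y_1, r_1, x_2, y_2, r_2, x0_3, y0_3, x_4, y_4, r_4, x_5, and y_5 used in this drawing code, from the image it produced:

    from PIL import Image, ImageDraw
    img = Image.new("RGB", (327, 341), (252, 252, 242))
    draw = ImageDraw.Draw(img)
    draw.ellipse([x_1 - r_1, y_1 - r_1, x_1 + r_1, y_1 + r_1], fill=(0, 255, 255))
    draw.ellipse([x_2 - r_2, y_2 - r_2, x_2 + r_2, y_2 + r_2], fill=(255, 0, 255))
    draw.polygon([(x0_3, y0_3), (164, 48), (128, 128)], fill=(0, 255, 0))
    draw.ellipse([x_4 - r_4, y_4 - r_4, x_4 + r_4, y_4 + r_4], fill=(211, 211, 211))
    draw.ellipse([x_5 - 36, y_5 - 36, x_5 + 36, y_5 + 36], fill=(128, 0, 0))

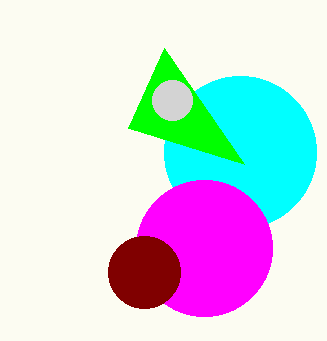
x_1 = 240; y_1 = 152; r_1 = 76; x_2 = 204; y_2 = 248; r_2 = 68; x0_3 = 244; y0_3 = 164; x_4 = 172; y_4 = 100; r_4 = 20; x_5 = 144; y_5 = 272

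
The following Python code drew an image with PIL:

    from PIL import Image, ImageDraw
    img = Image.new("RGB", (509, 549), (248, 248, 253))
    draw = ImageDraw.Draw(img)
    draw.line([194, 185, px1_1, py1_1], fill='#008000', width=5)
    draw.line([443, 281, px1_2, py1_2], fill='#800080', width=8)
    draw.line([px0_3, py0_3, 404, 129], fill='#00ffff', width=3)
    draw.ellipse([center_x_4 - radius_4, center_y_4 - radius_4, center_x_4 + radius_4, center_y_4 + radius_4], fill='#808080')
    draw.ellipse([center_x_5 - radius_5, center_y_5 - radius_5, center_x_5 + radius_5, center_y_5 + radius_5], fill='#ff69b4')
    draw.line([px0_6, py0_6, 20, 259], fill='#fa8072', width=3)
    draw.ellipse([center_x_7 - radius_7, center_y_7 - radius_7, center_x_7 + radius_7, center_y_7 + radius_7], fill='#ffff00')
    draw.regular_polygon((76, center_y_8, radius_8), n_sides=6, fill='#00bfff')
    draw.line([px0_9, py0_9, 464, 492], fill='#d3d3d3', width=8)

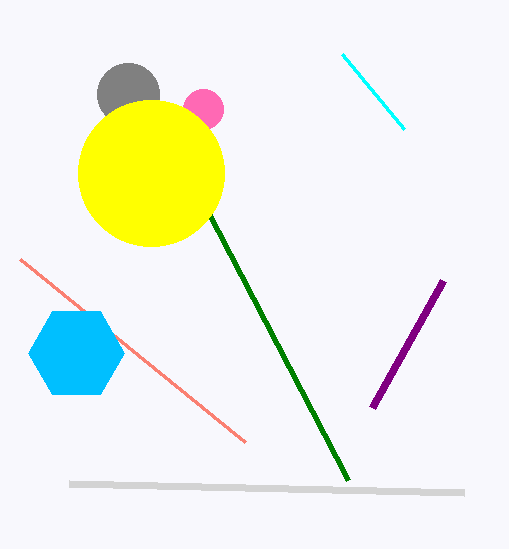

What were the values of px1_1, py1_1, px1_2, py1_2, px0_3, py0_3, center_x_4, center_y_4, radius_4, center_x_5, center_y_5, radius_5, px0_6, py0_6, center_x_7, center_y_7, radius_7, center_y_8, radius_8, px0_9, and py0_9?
px1_1 = 348
py1_1 = 480
px1_2 = 372
py1_2 = 408
px0_3 = 342
py0_3 = 54
center_x_4 = 128
center_y_4 = 94
radius_4 = 31
center_x_5 = 203
center_y_5 = 109
radius_5 = 20
px0_6 = 245
py0_6 = 442
center_x_7 = 151
center_y_7 = 173
radius_7 = 73
center_y_8 = 353
radius_8 = 48
px0_9 = 69
py0_9 = 483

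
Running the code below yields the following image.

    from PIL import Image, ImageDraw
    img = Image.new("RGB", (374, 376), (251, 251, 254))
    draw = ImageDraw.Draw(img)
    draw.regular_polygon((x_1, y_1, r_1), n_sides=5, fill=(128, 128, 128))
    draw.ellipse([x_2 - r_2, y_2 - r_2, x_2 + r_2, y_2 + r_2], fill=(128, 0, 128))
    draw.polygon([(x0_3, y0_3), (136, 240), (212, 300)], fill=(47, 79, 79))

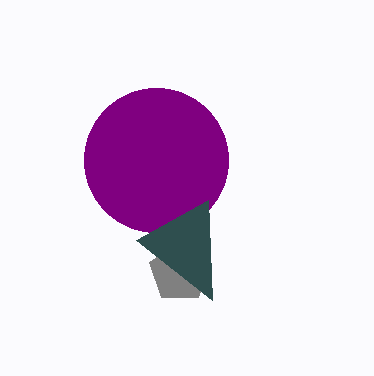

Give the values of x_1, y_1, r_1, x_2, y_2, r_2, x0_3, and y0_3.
x_1 = 180; y_1 = 272; r_1 = 32; x_2 = 156; y_2 = 160; r_2 = 72; x0_3 = 208; y0_3 = 200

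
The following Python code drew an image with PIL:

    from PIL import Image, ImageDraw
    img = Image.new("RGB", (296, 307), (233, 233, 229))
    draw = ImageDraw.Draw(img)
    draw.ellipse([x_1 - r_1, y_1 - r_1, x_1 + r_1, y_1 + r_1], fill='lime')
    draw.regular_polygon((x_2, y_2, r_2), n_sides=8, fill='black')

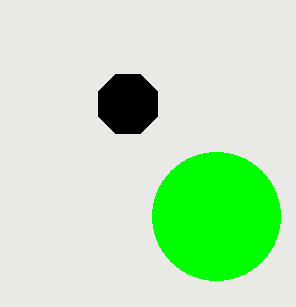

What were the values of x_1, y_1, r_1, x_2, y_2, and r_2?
x_1 = 216
y_1 = 216
r_1 = 64
x_2 = 128
y_2 = 104
r_2 = 32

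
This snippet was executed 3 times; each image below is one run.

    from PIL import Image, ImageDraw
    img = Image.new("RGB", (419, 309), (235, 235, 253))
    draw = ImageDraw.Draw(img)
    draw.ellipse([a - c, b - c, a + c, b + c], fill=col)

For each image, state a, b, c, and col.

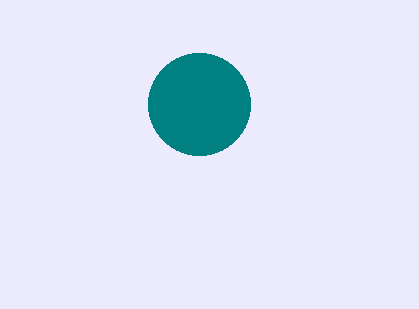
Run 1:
a = 199; b = 104; c = 51; col = 'teal'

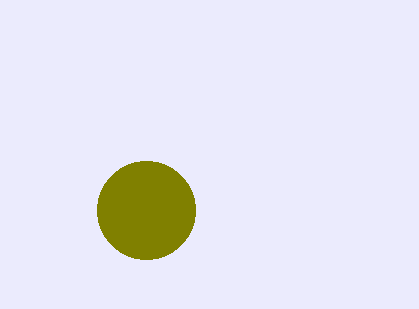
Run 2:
a = 146, b = 210, c = 49, col = 'olive'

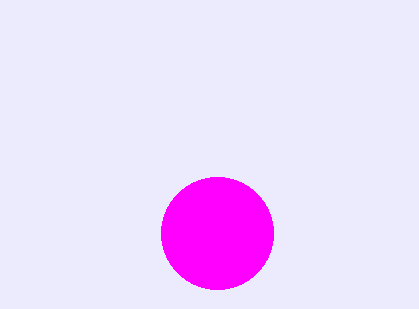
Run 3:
a = 217; b = 233; c = 56; col = 'magenta'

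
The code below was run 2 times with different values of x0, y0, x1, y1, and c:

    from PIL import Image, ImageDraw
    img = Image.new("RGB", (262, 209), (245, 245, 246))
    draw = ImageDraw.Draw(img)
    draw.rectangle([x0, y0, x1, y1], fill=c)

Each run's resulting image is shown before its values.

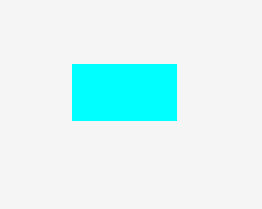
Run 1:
x0 = 72
y0 = 64
x1 = 176
y1 = 120
c = 'cyan'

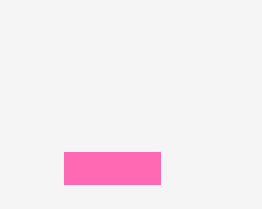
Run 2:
x0 = 64; y0 = 152; x1 = 160; y1 = 184; c = 'hotpink'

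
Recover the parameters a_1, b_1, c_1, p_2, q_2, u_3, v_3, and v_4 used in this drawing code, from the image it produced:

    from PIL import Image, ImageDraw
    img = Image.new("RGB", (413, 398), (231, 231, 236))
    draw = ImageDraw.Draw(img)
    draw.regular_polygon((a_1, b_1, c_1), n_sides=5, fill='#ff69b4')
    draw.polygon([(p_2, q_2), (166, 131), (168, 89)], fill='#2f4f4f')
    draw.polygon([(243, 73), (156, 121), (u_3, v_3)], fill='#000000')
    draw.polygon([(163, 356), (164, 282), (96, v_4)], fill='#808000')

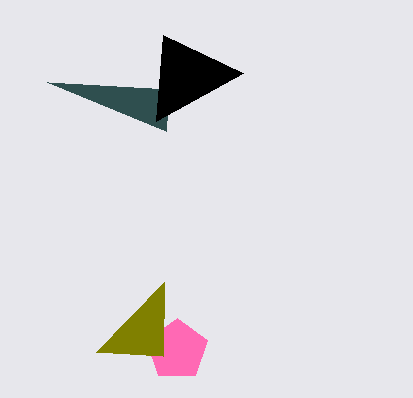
a_1 = 177, b_1 = 350, c_1 = 32, p_2 = 47, q_2 = 82, u_3 = 163, v_3 = 35, v_4 = 352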